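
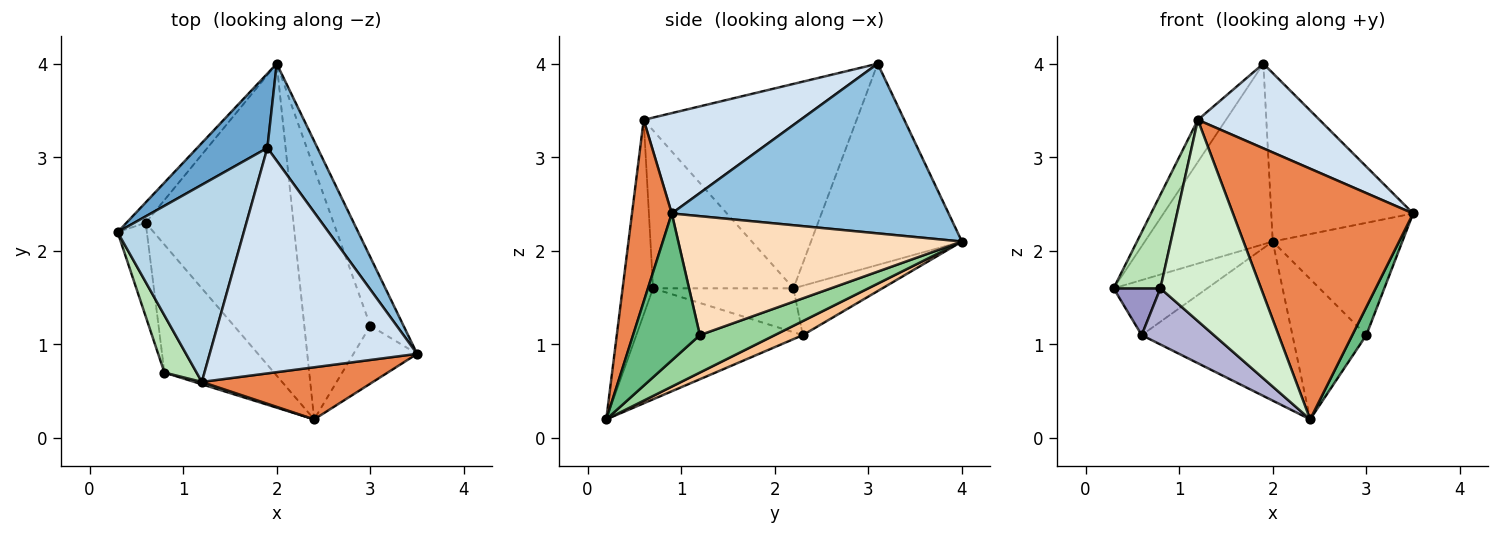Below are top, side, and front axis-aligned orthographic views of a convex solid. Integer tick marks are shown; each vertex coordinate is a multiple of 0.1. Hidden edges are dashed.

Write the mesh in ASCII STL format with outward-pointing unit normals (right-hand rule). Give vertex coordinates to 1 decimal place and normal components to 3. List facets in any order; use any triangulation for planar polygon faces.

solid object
 facet normal -0.737 0.625 0.257
  outer loop
   vertex 1.9 3.1 4.0
   vertex 2.0 4.0 2.1
   vertex 0.3 2.2 1.6
  endloop
 endfacet
 facet normal 0.861 0.441 0.254
  outer loop
   vertex 1.9 3.1 4.0
   vertex 3.5 0.9 2.4
   vertex 2.0 4.0 2.1
  endloop
 endfacet
 facet normal -0.846 0.112 0.522
  outer loop
   vertex 1.2 0.6 3.4
   vertex 1.9 3.1 4.0
   vertex 0.3 2.2 1.6
  endloop
 endfacet
 facet normal 0.413 -0.320 0.853
  outer loop
   vertex 1.2 0.6 3.4
   vertex 3.5 0.9 2.4
   vertex 1.9 3.1 4.0
  endloop
 endfacet
 facet normal 0.211 -0.957 0.199
  outer loop
   vertex 1.2 0.6 3.4
   vertex 2.4 0.2 0.2
   vertex 3.5 0.9 2.4
  endloop
 endfacet
 facet normal -0.665 0.700 -0.259
  outer loop
   vertex 0.6 2.3 1.1
   vertex 0.3 2.2 1.6
   vertex 2.0 4.0 2.1
  endloop
 endfacet
 facet normal 0.084 0.453 -0.888
  outer loop
   vertex 0.6 2.3 1.1
   vertex 2.0 4.0 2.1
   vertex 2.4 0.2 0.2
  endloop
 endfacet
 facet normal 0.882 0.403 -0.246
  outer loop
   vertex 3.0 1.2 1.1
   vertex 2.0 4.0 2.1
   vertex 3.5 0.9 2.4
  endloop
 endfacet
 facet normal 0.901 -0.189 -0.390
  outer loop
   vertex 3.0 1.2 1.1
   vertex 3.5 0.9 2.4
   vertex 2.4 0.2 0.2
  endloop
 endfacet
 facet normal 0.444 0.438 -0.782
  outer loop
   vertex 3.0 1.2 1.1
   vertex 2.4 0.2 0.2
   vertex 2.0 4.0 2.1
  endloop
 endfacet
 facet normal -0.931 -0.310 0.190
  outer loop
   vertex 0.8 0.7 1.6
   vertex 1.2 0.6 3.4
   vertex 0.3 2.2 1.6
  endloop
 endfacet
 facet normal -0.289 -0.957 0.011
  outer loop
   vertex 0.8 0.7 1.6
   vertex 2.4 0.2 0.2
   vertex 1.2 0.6 3.4
  endloop
 endfacet
 facet normal -0.802 -0.267 -0.535
  outer loop
   vertex 0.8 0.7 1.6
   vertex 0.3 2.2 1.6
   vertex 0.6 2.3 1.1
  endloop
 endfacet
 facet normal -0.680 -0.295 -0.672
  outer loop
   vertex 0.8 0.7 1.6
   vertex 0.6 2.3 1.1
   vertex 2.4 0.2 0.2
  endloop
 endfacet
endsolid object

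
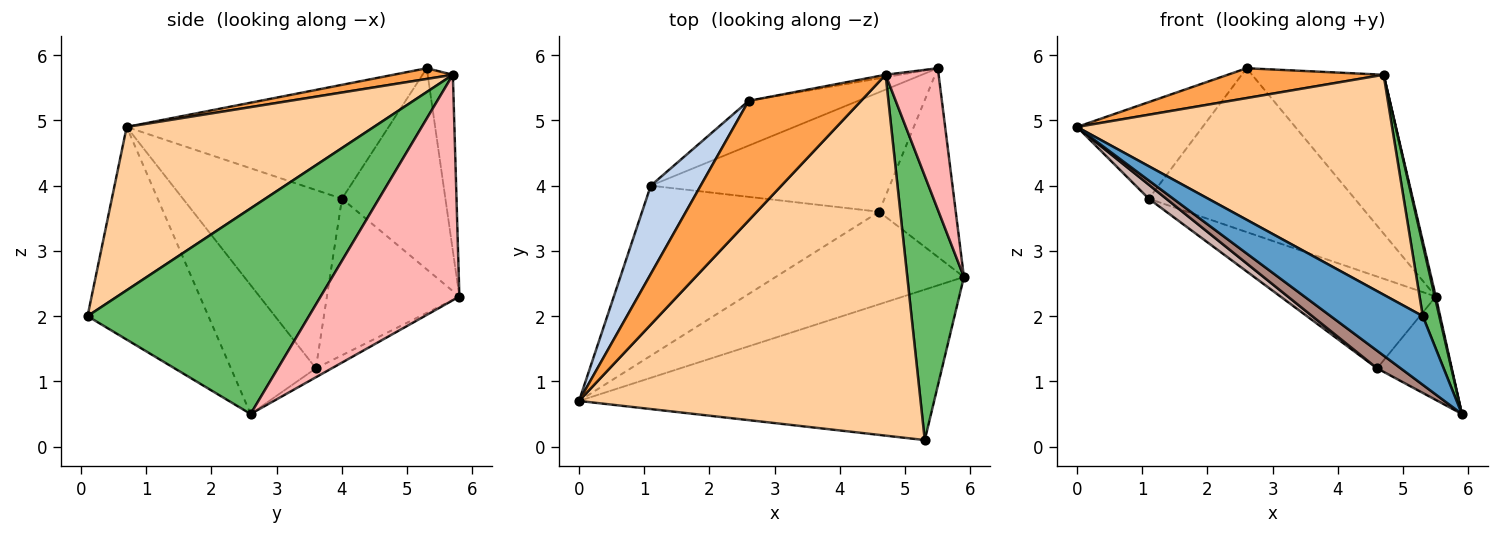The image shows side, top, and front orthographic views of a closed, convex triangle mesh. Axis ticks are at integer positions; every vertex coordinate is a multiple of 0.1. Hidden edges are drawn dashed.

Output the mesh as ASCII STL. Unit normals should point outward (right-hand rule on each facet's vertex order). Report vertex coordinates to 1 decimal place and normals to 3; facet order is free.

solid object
 facet normal -0.478 -0.365 -0.799
  outer loop
   vertex 5.3 0.1 2.0
   vertex 0.0 0.7 4.9
   vertex 5.9 2.6 0.5
  endloop
 endfacet
 facet normal -0.839 0.402 0.368
  outer loop
   vertex 1.1 4.0 3.8
   vertex 0.0 0.7 4.9
   vertex 2.6 5.3 5.8
  endloop
 endfacet
 facet normal 0.092 -0.241 0.966
  outer loop
   vertex 4.7 5.7 5.7
   vertex 2.6 5.3 5.8
   vertex 0.0 0.7 4.9
  endloop
 endfacet
 facet normal 0.378 -0.482 0.791
  outer loop
   vertex 4.7 5.7 5.7
   vertex 0.0 0.7 4.9
   vertex 5.3 0.1 2.0
  endloop
 endfacet
 facet normal 0.962 -0.072 0.265
  outer loop
   vertex 4.7 5.7 5.7
   vertex 5.3 0.1 2.0
   vertex 5.9 2.6 0.5
  endloop
 endfacet
 facet normal -0.436 0.868 -0.237
  outer loop
   vertex 5.5 5.8 2.3
   vertex 1.1 4.0 3.8
   vertex 2.6 5.3 5.8
  endloop
 endfacet
 facet normal -0.188 0.982 -0.015
  outer loop
   vertex 5.5 5.8 2.3
   vertex 2.6 5.3 5.8
   vertex 4.7 5.7 5.7
  endloop
 endfacet
 facet normal 0.973 -0.007 0.229
  outer loop
   vertex 5.5 5.8 2.3
   vertex 4.7 5.7 5.7
   vertex 5.9 2.6 0.5
  endloop
 endfacet
 facet normal -0.102 0.478 -0.872
  outer loop
   vertex 4.6 3.6 1.2
   vertex 5.5 5.8 2.3
   vertex 5.9 2.6 0.5
  endloop
 endfacet
 facet normal -0.461 0.540 -0.704
  outer loop
   vertex 4.6 3.6 1.2
   vertex 1.1 4.0 3.8
   vertex 5.5 5.8 2.3
  endloop
 endfacet
 facet normal -0.558 -0.155 -0.815
  outer loop
   vertex 4.6 3.6 1.2
   vertex 5.9 2.6 0.5
   vertex 0.0 0.7 4.9
  endloop
 endfacet
 facet normal -0.600 -0.066 -0.797
  outer loop
   vertex 4.6 3.6 1.2
   vertex 0.0 0.7 4.9
   vertex 1.1 4.0 3.8
  endloop
 endfacet
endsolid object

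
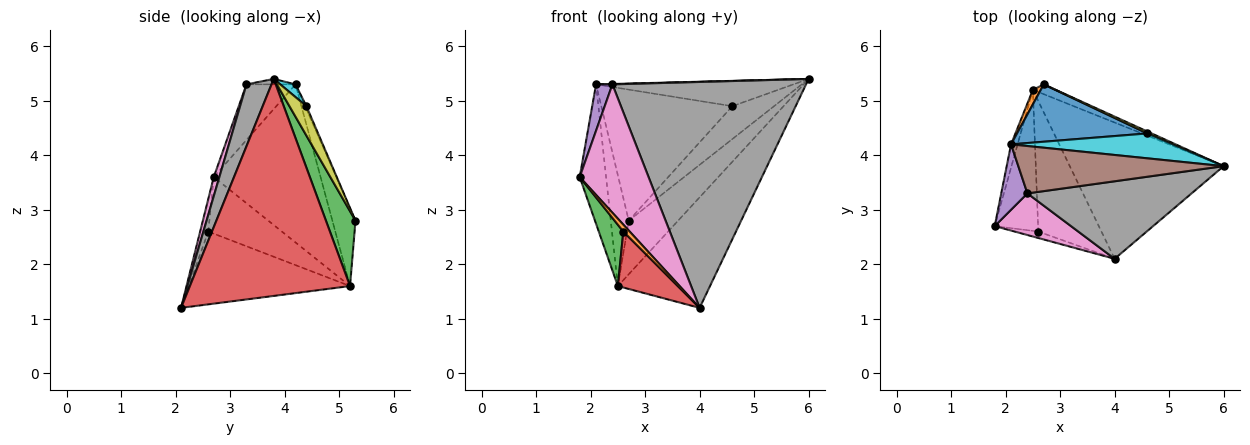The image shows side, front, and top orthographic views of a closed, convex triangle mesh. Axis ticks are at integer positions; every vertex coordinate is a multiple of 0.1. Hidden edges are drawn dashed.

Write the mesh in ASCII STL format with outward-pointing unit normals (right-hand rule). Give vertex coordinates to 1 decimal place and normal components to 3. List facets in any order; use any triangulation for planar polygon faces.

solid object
 facet normal -0.970 0.240 -0.040
  outer loop
   vertex 2.5 5.2 1.6
   vertex 1.8 2.7 3.6
   vertex 2.1 4.2 5.3
  endloop
 endfacet
 facet normal -0.787 0.612 0.080
  outer loop
   vertex 2.5 5.2 1.6
   vertex 2.1 4.2 5.3
   vertex 2.7 5.3 2.8
  endloop
 endfacet
 facet normal 0.508 0.848 -0.155
  outer loop
   vertex 2.5 5.2 1.6
   vertex 2.7 5.3 2.8
   vertex 6.0 3.8 5.4
  endloop
 endfacet
 facet normal 0.738 0.425 -0.524
  outer loop
   vertex 2.5 5.2 1.6
   vertex 6.0 3.8 5.4
   vertex 4.0 2.1 1.2
  endloop
 endfacet
 facet normal -0.866 -0.289 0.408
  outer loop
   vertex 2.4 3.3 5.3
   vertex 2.1 4.2 5.3
   vertex 1.8 2.7 3.6
  endloop
 endfacet
 facet normal -0.027 -0.009 1.000
  outer loop
   vertex 2.4 3.3 5.3
   vertex 6.0 3.8 5.4
   vertex 2.1 4.2 5.3
  endloop
 endfacet
 facet normal 0.077 -0.948 0.308
  outer loop
   vertex 2.4 3.3 5.3
   vertex 1.8 2.7 3.6
   vertex 4.0 2.1 1.2
  endloop
 endfacet
 facet normal 0.121 -0.939 0.322
  outer loop
   vertex 2.4 3.3 5.3
   vertex 4.0 2.1 1.2
   vertex 6.0 3.8 5.4
  endloop
 endfacet
 facet normal 0.376 0.925 0.056
  outer loop
   vertex 4.6 4.4 4.9
   vertex 6.0 3.8 5.4
   vertex 2.7 5.3 2.8
  endloop
 endfacet
 facet normal 0.055 0.712 0.700
  outer loop
   vertex 4.6 4.4 4.9
   vertex 2.1 4.2 5.3
   vertex 6.0 3.8 5.4
  endloop
 endfacet
 facet normal -0.009 0.916 0.401
  outer loop
   vertex 4.6 4.4 4.9
   vertex 2.7 5.3 2.8
   vertex 2.1 4.2 5.3
  endloop
 endfacet
 facet normal -0.686 -0.533 -0.495
  outer loop
   vertex 2.6 2.6 2.6
   vertex 4.0 2.1 1.2
   vertex 1.8 2.7 3.6
  endloop
 endfacet
 facet normal -0.767 -0.256 -0.588
  outer loop
   vertex 2.6 2.6 2.6
   vertex 1.8 2.7 3.6
   vertex 2.5 5.2 1.6
  endloop
 endfacet
 facet normal -0.727 -0.271 -0.631
  outer loop
   vertex 2.6 2.6 2.6
   vertex 2.5 5.2 1.6
   vertex 4.0 2.1 1.2
  endloop
 endfacet
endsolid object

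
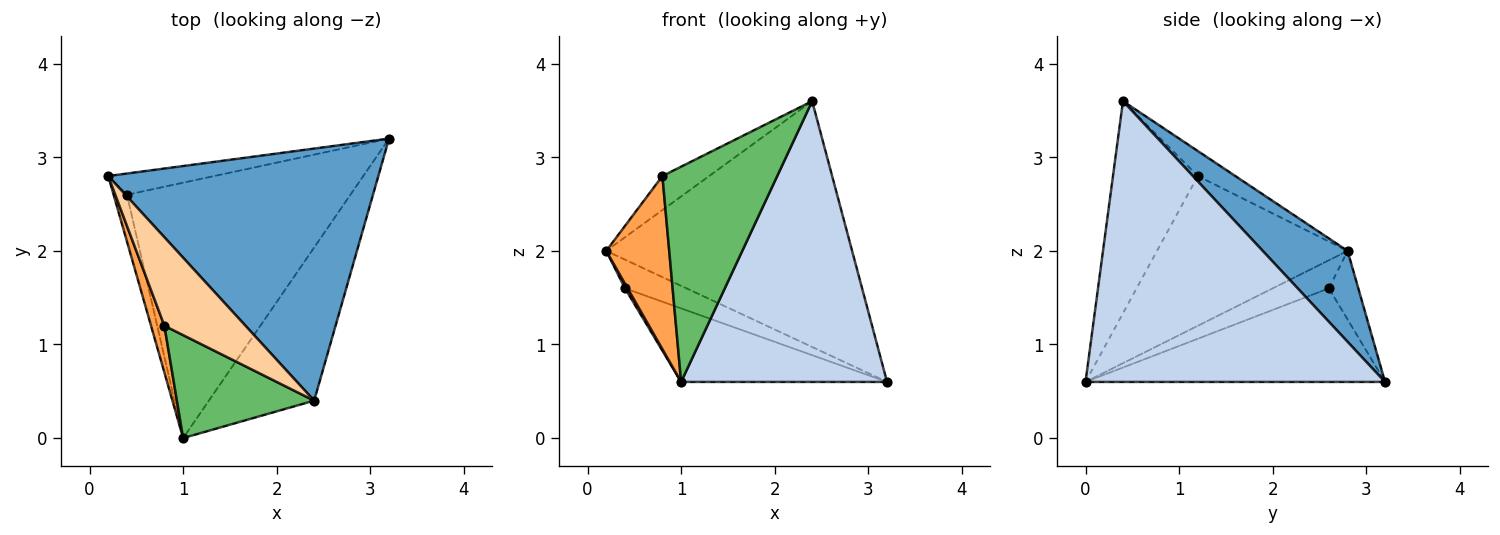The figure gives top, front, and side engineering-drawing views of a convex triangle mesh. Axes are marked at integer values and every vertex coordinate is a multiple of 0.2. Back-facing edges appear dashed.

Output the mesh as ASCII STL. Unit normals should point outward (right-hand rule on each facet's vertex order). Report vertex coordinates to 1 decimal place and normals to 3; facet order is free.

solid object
 facet normal 0.234 0.679 0.696
  outer loop
   vertex 2.4 0.4 3.6
   vertex 3.2 3.2 0.6
   vertex 0.2 2.8 2.0
  endloop
 endfacet
 facet normal 0.787 -0.541 -0.295
  outer loop
   vertex 2.4 0.4 3.6
   vertex 1.0 0.0 0.6
   vertex 3.2 3.2 0.6
  endloop
 endfacet
 facet normal -0.946 -0.313 0.084
  outer loop
   vertex 0.8 1.2 2.8
   vertex 0.2 2.8 2.0
   vertex 1.0 0.0 0.6
  endloop
 endfacet
 facet normal -0.276 0.345 0.897
  outer loop
   vertex 0.8 1.2 2.8
   vertex 2.4 0.4 3.6
   vertex 0.2 2.8 2.0
  endloop
 endfacet
 facet normal -0.555 -0.751 0.359
  outer loop
   vertex 0.8 1.2 2.8
   vertex 1.0 0.0 0.6
   vertex 2.4 0.4 3.6
  endloop
 endfacet
 facet normal -0.359 0.751 -0.555
  outer loop
   vertex 0.4 2.6 1.6
   vertex 0.2 2.8 2.0
   vertex 3.2 3.2 0.6
  endloop
 endfacet
 facet normal -0.902 -0.043 -0.430
  outer loop
   vertex 0.4 2.6 1.6
   vertex 1.0 0.0 0.6
   vertex 0.2 2.8 2.0
  endloop
 endfacet
 facet normal -0.373 0.257 -0.891
  outer loop
   vertex 0.4 2.6 1.6
   vertex 3.2 3.2 0.6
   vertex 1.0 0.0 0.6
  endloop
 endfacet
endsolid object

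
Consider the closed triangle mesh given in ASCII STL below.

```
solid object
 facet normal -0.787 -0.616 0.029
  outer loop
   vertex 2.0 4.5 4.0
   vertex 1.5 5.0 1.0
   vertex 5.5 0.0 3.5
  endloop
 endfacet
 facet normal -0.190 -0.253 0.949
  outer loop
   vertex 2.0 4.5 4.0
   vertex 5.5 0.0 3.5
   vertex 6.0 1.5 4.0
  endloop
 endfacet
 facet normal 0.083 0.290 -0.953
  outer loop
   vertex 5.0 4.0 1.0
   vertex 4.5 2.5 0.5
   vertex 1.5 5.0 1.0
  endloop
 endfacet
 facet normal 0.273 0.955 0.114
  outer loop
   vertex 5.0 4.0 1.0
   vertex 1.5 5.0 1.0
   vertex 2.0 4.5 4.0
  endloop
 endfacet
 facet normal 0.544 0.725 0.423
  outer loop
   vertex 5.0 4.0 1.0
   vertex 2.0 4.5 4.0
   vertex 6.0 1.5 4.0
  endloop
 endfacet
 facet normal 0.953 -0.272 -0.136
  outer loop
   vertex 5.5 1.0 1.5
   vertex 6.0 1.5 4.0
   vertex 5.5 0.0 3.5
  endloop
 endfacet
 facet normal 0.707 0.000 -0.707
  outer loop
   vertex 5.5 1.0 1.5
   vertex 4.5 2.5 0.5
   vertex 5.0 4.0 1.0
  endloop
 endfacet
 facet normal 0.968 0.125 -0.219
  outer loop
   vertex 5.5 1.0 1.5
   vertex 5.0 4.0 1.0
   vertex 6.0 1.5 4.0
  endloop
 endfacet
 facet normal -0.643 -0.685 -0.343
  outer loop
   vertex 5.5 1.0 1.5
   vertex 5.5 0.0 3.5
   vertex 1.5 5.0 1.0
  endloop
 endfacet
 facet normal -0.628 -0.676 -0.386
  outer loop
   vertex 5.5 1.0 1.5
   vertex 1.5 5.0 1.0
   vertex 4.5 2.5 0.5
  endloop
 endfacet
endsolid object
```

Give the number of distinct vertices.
7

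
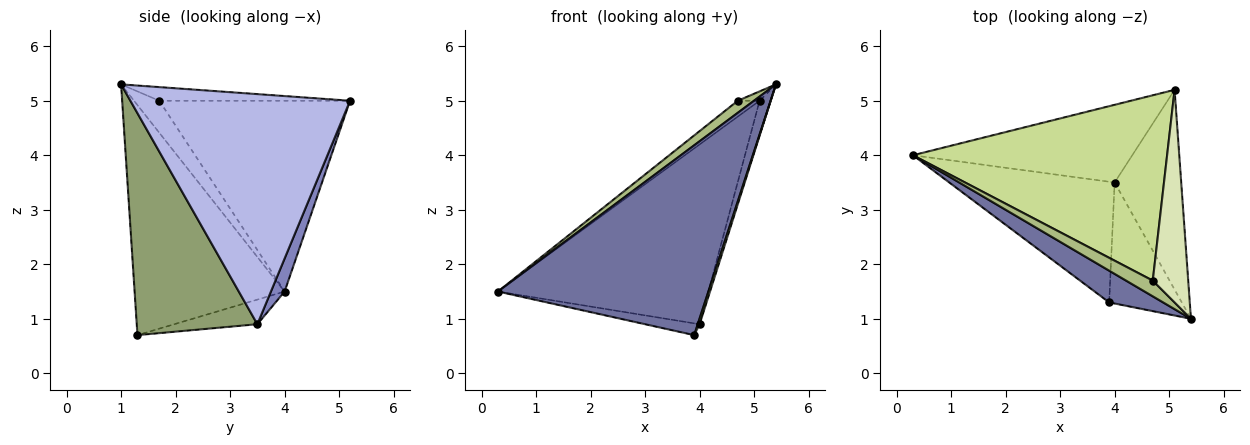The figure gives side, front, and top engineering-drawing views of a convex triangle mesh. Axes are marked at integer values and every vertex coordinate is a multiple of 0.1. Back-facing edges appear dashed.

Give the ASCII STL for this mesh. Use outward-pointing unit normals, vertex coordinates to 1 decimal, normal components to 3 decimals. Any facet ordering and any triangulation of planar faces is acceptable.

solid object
 facet normal -0.575 -0.807 0.135
  outer loop
   vertex 3.9 1.3 0.7
   vertex 5.4 1.0 5.3
   vertex 0.3 4.0 1.5
  endloop
 endfacet
 facet normal 0.060 0.916 -0.396
  outer loop
   vertex 4.0 3.5 0.9
   vertex 0.3 4.0 1.5
   vertex 5.1 5.2 5.0
  endloop
 endfacet
 facet normal -0.147 0.096 -0.985
  outer loop
   vertex 4.0 3.5 0.9
   vertex 3.9 1.3 0.7
   vertex 0.3 4.0 1.5
  endloop
 endfacet
 facet normal 0.959 0.049 -0.278
  outer loop
   vertex 4.0 3.5 0.9
   vertex 5.1 5.2 5.0
   vertex 5.4 1.0 5.3
  endloop
 endfacet
 facet normal 0.950 -0.015 -0.311
  outer loop
   vertex 4.0 3.5 0.9
   vertex 5.4 1.0 5.3
   vertex 3.9 1.3 0.7
  endloop
 endfacet
 facet normal -0.688 -0.442 0.575
  outer loop
   vertex 4.7 1.7 5.0
   vertex 0.3 4.0 1.5
   vertex 5.4 1.0 5.3
  endloop
 endfacet
 facet normal -0.599 0.068 0.798
  outer loop
   vertex 4.7 1.7 5.0
   vertex 5.1 5.2 5.0
   vertex 0.3 4.0 1.5
  endloop
 endfacet
 facet normal -0.359 0.041 0.933
  outer loop
   vertex 4.7 1.7 5.0
   vertex 5.4 1.0 5.3
   vertex 5.1 5.2 5.0
  endloop
 endfacet
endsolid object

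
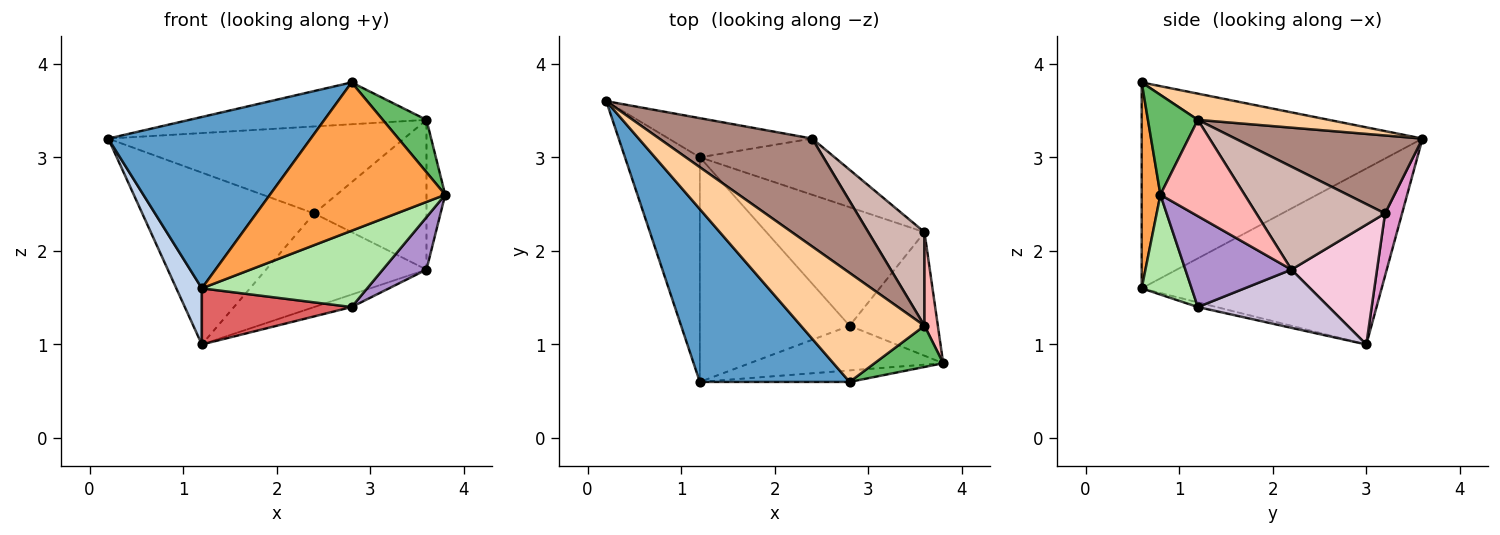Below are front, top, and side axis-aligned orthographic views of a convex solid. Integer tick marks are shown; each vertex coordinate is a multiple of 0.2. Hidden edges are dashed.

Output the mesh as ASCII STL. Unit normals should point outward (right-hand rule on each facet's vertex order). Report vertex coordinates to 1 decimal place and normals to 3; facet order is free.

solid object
 facet normal -0.699 -0.504 0.508
  outer loop
   vertex 1.2 0.6 1.6
   vertex 2.8 0.6 3.8
   vertex 0.2 3.6 3.2
  endloop
 endfacet
 facet normal -0.916 -0.097 -0.390
  outer loop
   vertex 1.2 0.6 1.6
   vertex 0.2 3.6 3.2
   vertex 1.2 3.0 1.0
  endloop
 endfacet
 facet normal 0.106 -0.991 -0.077
  outer loop
   vertex 1.2 0.6 1.6
   vertex 3.8 0.8 2.6
   vertex 2.8 0.6 3.8
  endloop
 endfacet
 facet normal 0.194 0.352 0.916
  outer loop
   vertex 3.6 1.2 3.4
   vertex 0.2 3.6 3.2
   vertex 2.8 0.6 3.8
  endloop
 endfacet
 facet normal 0.668 -0.585 0.460
  outer loop
   vertex 3.6 1.2 3.4
   vertex 2.8 0.6 3.8
   vertex 3.8 0.8 2.6
  endloop
 endfacet
 facet normal 0.252 -0.835 -0.489
  outer loop
   vertex 2.8 1.2 1.4
   vertex 3.8 0.8 2.6
   vertex 1.2 0.6 1.6
  endloop
 endfacet
 facet normal -0.030 -0.242 -0.970
  outer loop
   vertex 2.8 1.2 1.4
   vertex 1.2 0.6 1.6
   vertex 1.2 3.0 1.0
  endloop
 endfacet
 facet normal 0.967 0.215 0.134
  outer loop
   vertex 3.6 2.2 1.8
   vertex 3.6 1.2 3.4
   vertex 3.8 0.8 2.6
  endloop
 endfacet
 facet normal 0.688 -0.283 -0.668
  outer loop
   vertex 3.6 2.2 1.8
   vertex 3.8 0.8 2.6
   vertex 2.8 1.2 1.4
  endloop
 endfacet
 facet normal 0.344 0.098 -0.934
  outer loop
   vertex 3.6 2.2 1.8
   vertex 2.8 1.2 1.4
   vertex 1.2 3.0 1.0
  endloop
 endfacet
 facet normal 0.369 0.583 0.724
  outer loop
   vertex 2.4 3.2 2.4
   vertex 0.2 3.6 3.2
   vertex 3.6 1.2 3.4
  endloop
 endfacet
 facet normal 0.697 0.608 0.380
  outer loop
   vertex 2.4 3.2 2.4
   vertex 3.6 1.2 3.4
   vertex 3.6 2.2 1.8
  endloop
 endfacet
 facet normal 0.096 0.971 -0.221
  outer loop
   vertex 2.4 3.2 2.4
   vertex 1.2 3.0 1.0
   vertex 0.2 3.6 3.2
  endloop
 endfacet
 facet normal 0.416 0.780 -0.468
  outer loop
   vertex 2.4 3.2 2.4
   vertex 3.6 2.2 1.8
   vertex 1.2 3.0 1.0
  endloop
 endfacet
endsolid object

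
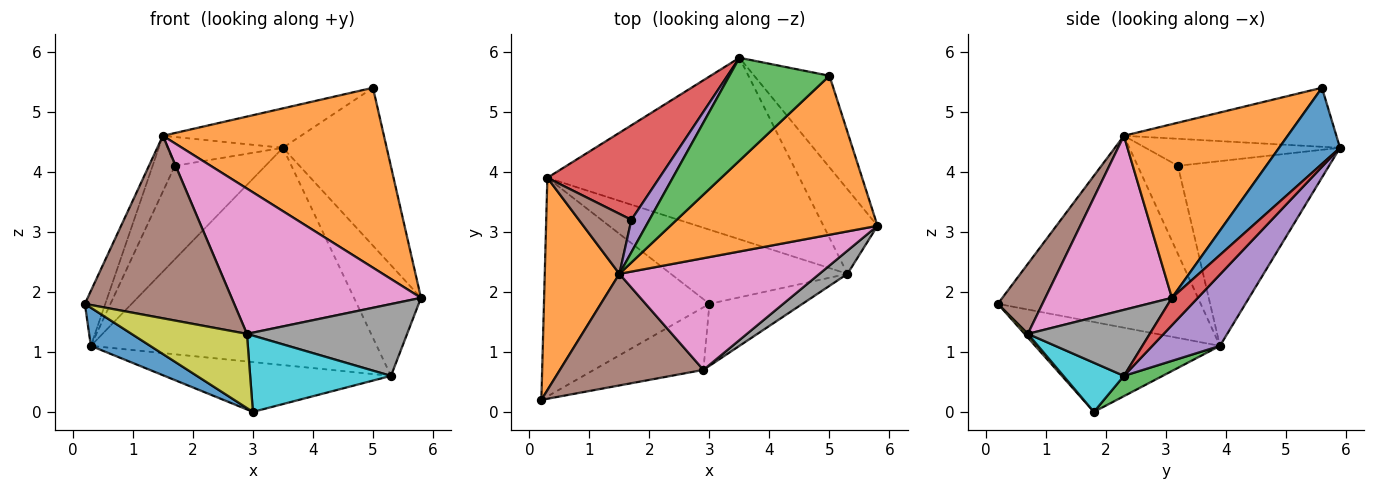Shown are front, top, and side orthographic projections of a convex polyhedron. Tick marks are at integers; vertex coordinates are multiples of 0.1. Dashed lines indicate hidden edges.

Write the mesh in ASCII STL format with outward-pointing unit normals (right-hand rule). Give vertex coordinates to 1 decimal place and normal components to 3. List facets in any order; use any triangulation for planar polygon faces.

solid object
 facet normal -0.472 -0.152 -0.869
  outer loop
   vertex 0.3 3.9 1.1
   vertex 3.0 1.8 0.0
   vertex 0.2 0.2 1.8
  endloop
 endfacet
 facet normal -0.928 0.093 0.361
  outer loop
   vertex 1.5 2.3 4.6
   vertex 0.3 3.9 1.1
   vertex 0.2 0.2 1.8
  endloop
 endfacet
 facet normal 0.095 0.555 -0.826
  outer loop
   vertex 5.3 2.3 0.6
   vertex 3.0 1.8 0.0
   vertex 0.3 3.9 1.1
  endloop
 endfacet
 facet normal 0.294 0.760 -0.580
  outer loop
   vertex 5.3 2.3 0.6
   vertex 3.5 5.9 4.4
   vertex 5.8 3.1 1.9
  endloop
 endfacet
 facet normal 0.179 0.755 -0.631
  outer loop
   vertex 5.3 2.3 0.6
   vertex 0.3 3.9 1.1
   vertex 3.5 5.9 4.4
  endloop
 endfacet
 facet normal 0.247 -0.827 0.506
  outer loop
   vertex 2.9 0.7 1.3
   vertex 1.5 2.3 4.6
   vertex 0.2 0.2 1.8
  endloop
 endfacet
 facet normal 0.468 -0.701 0.538
  outer loop
   vertex 2.9 0.7 1.3
   vertex 5.8 3.1 1.9
   vertex 1.5 2.3 4.6
  endloop
 endfacet
 facet normal 0.586 -0.771 0.249
  outer loop
   vertex 2.9 0.7 1.3
   vertex 5.3 2.3 0.6
   vertex 5.8 3.1 1.9
  endloop
 endfacet
 facet normal 0.022 -0.764 -0.645
  outer loop
   vertex 2.9 0.7 1.3
   vertex 0.2 0.2 1.8
   vertex 3.0 1.8 0.0
  endloop
 endfacet
 facet normal 0.316 -0.736 -0.599
  outer loop
   vertex 2.9 0.7 1.3
   vertex 3.0 1.8 0.0
   vertex 5.3 2.3 0.6
  endloop
 endfacet
 facet normal 0.453 0.771 -0.447
  outer loop
   vertex 5.0 5.6 5.4
   vertex 5.8 3.1 1.9
   vertex 3.5 5.9 4.4
  endloop
 endfacet
 facet normal 0.485 -0.655 0.579
  outer loop
   vertex 5.0 5.6 5.4
   vertex 1.5 2.3 4.6
   vertex 5.8 3.1 1.9
  endloop
 endfacet
 facet normal -0.483 0.314 0.818
  outer loop
   vertex 5.0 5.6 5.4
   vertex 3.5 5.9 4.4
   vertex 1.5 2.3 4.6
  endloop
 endfacet
 facet normal -0.761 0.456 0.462
  outer loop
   vertex 1.7 3.2 4.1
   vertex 3.5 5.9 4.4
   vertex 0.3 3.9 1.1
  endloop
 endfacet
 facet normal -0.746 0.442 0.498
  outer loop
   vertex 1.7 3.2 4.1
   vertex 1.5 2.3 4.6
   vertex 3.5 5.9 4.4
  endloop
 endfacet
 facet normal -0.776 0.429 0.462
  outer loop
   vertex 1.7 3.2 4.1
   vertex 0.3 3.9 1.1
   vertex 1.5 2.3 4.6
  endloop
 endfacet
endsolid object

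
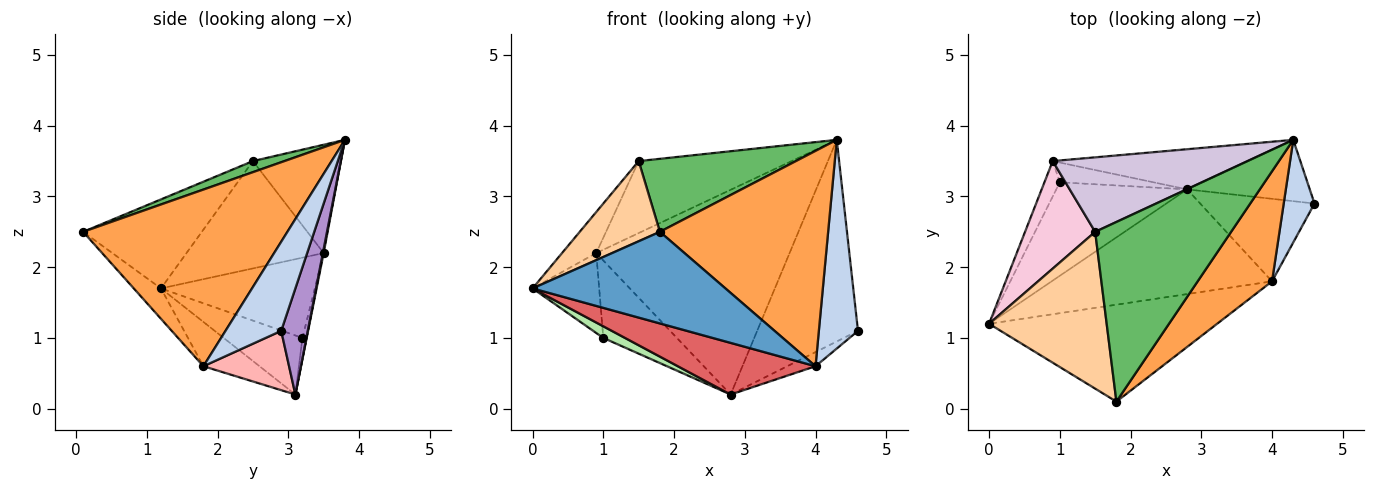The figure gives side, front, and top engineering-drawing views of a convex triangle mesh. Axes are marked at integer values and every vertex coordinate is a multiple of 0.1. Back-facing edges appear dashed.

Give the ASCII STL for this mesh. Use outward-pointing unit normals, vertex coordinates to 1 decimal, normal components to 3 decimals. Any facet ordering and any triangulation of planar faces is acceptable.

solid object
 facet normal -0.096 -0.684 -0.723
  outer loop
   vertex 4.0 1.8 0.6
   vertex 1.8 0.1 2.5
   vertex 0.0 1.2 1.7
  endloop
 endfacet
 facet normal 0.787 -0.553 0.272
  outer loop
   vertex 4.0 1.8 0.6
   vertex 4.6 2.9 1.1
   vertex 4.3 3.8 3.8
  endloop
 endfacet
 facet normal 0.734 -0.605 0.309
  outer loop
   vertex 4.0 1.8 0.6
   vertex 4.3 3.8 3.8
   vertex 1.8 0.1 2.5
  endloop
 endfacet
 facet normal -0.559 -0.378 0.738
  outer loop
   vertex 1.5 2.5 3.5
   vertex 0.0 1.2 1.7
   vertex 1.8 0.1 2.5
  endloop
 endfacet
 facet normal 0.075 -0.375 0.924
  outer loop
   vertex 1.5 2.5 3.5
   vertex 1.8 0.1 2.5
   vertex 4.3 3.8 3.8
  endloop
 endfacet
 facet normal -0.409 -0.113 -0.906
  outer loop
   vertex 2.8 3.1 0.2
   vertex 0.0 1.2 1.7
   vertex 1.0 3.2 1.0
  endloop
 endfacet
 facet normal -0.177 -0.435 -0.883
  outer loop
   vertex 2.8 3.1 0.2
   vertex 4.0 1.8 0.6
   vertex 0.0 1.2 1.7
  endloop
 endfacet
 facet normal 0.455 0.150 -0.877
  outer loop
   vertex 2.8 3.1 0.2
   vertex 4.6 2.9 1.1
   vertex 4.0 1.8 0.6
  endloop
 endfacet
 facet normal 0.244 0.928 -0.282
  outer loop
   vertex 2.8 3.1 0.2
   vertex 4.3 3.8 3.8
   vertex 4.6 2.9 1.1
  endloop
 endfacet
 facet normal -0.371 0.645 0.668
  outer loop
   vertex 0.9 3.5 2.2
   vertex 1.5 2.5 3.5
   vertex 4.3 3.8 3.8
  endloop
 endfacet
 facet normal 0.004 0.981 -0.192
  outer loop
   vertex 0.9 3.5 2.2
   vertex 4.3 3.8 3.8
   vertex 2.8 3.1 0.2
  endloop
 endfacet
 facet normal -0.056 0.968 -0.247
  outer loop
   vertex 0.9 3.5 2.2
   vertex 2.8 3.1 0.2
   vertex 1.0 3.2 1.0
  endloop
 endfacet
 facet normal -0.904 0.391 -0.173
  outer loop
   vertex 0.9 3.5 2.2
   vertex 1.0 3.2 1.0
   vertex 0.0 1.2 1.7
  endloop
 endfacet
 facet normal -0.820 0.204 0.535
  outer loop
   vertex 0.9 3.5 2.2
   vertex 0.0 1.2 1.7
   vertex 1.5 2.5 3.5
  endloop
 endfacet
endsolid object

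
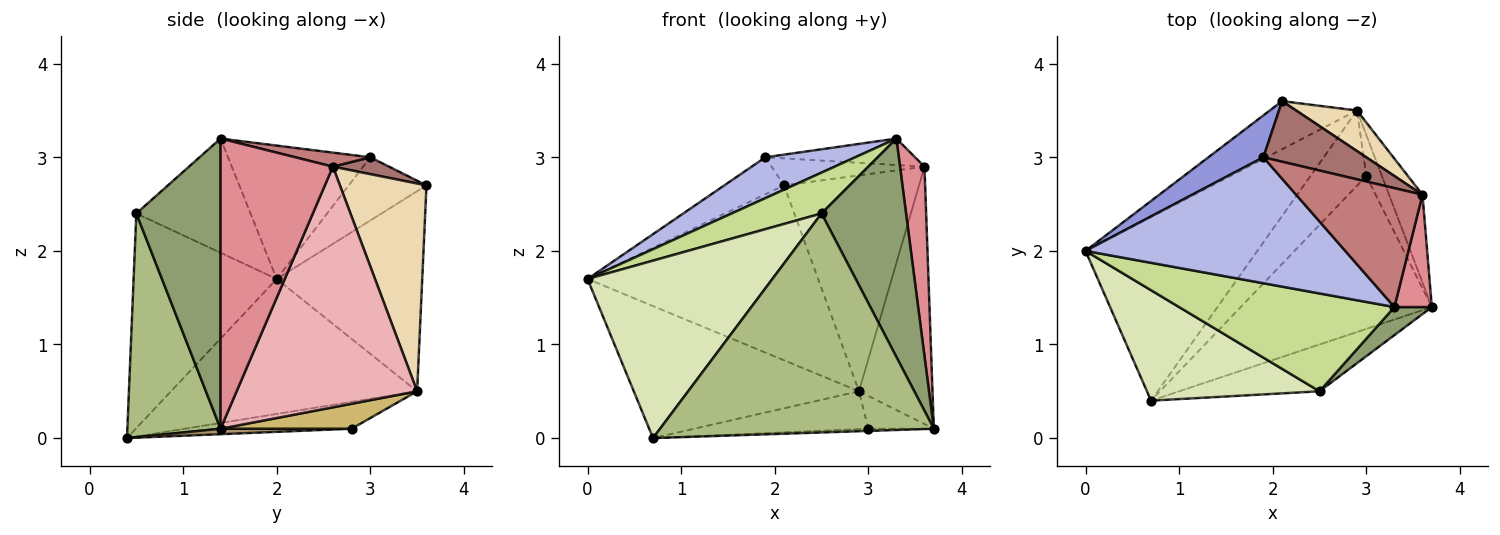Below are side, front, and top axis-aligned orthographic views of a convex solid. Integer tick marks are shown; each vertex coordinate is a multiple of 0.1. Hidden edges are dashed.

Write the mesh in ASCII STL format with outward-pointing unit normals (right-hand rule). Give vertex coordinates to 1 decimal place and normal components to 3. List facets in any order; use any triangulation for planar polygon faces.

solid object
 facet normal -0.520 0.824 -0.226
  outer loop
   vertex 2.9 3.5 0.5
   vertex 0.0 2.0 1.7
   vertex 2.1 3.6 2.7
  endloop
 endfacet
 facet normal -0.538 0.492 -0.685
  outer loop
   vertex 2.9 3.5 0.5
   vertex 0.7 0.4 0.0
   vertex 0.0 2.0 1.7
  endloop
 endfacet
 facet normal -0.653 0.502 0.568
  outer loop
   vertex 1.9 3.0 3.0
   vertex 2.1 3.6 2.7
   vertex 0.0 2.0 1.7
  endloop
 endfacet
 facet normal -0.439 -0.277 0.855
  outer loop
   vertex 1.9 3.0 3.0
   vertex 0.0 2.0 1.7
   vertex 3.3 1.4 3.2
  endloop
 endfacet
 facet normal 0.703 -0.705 0.091
  outer loop
   vertex 2.5 0.5 2.4
   vertex 3.7 1.4 0.1
   vertex 3.3 1.4 3.2
  endloop
 endfacet
 facet normal 0.316 -0.928 -0.198
  outer loop
   vertex 2.5 0.5 2.4
   vertex 0.7 0.4 0.0
   vertex 3.7 1.4 0.1
  endloop
 endfacet
 facet normal -0.440 -0.346 0.829
  outer loop
   vertex 2.5 0.5 2.4
   vertex 3.3 1.4 3.2
   vertex 0.0 2.0 1.7
  endloop
 endfacet
 facet normal -0.549 -0.709 0.442
  outer loop
   vertex 2.5 0.5 2.4
   vertex 0.0 2.0 1.7
   vertex 0.7 0.4 0.0
  endloop
 endfacet
 facet normal 0.029 0.014 -0.999
  outer loop
   vertex 3.0 2.8 0.1
   vertex 3.7 1.4 0.1
   vertex 0.7 0.4 0.0
  endloop
 endfacet
 facet normal 0.781 0.390 -0.488
  outer loop
   vertex 3.0 2.8 0.1
   vertex 2.9 3.5 0.5
   vertex 3.7 1.4 0.1
  endloop
 endfacet
 facet normal -0.395 0.413 -0.821
  outer loop
   vertex 3.0 2.8 0.1
   vertex 0.7 0.4 0.0
   vertex 2.9 3.5 0.5
  endloop
 endfacet
 facet normal 0.533 0.831 0.156
  outer loop
   vertex 3.6 2.6 2.9
   vertex 2.9 3.5 0.5
   vertex 2.1 3.6 2.7
  endloop
 endfacet
 facet normal 0.148 0.402 0.903
  outer loop
   vertex 3.6 2.6 2.9
   vertex 2.1 3.6 2.7
   vertex 1.9 3.0 3.0
  endloop
 endfacet
 facet normal 0.108 0.216 0.970
  outer loop
   vertex 3.6 2.6 2.9
   vertex 1.9 3.0 3.0
   vertex 3.3 1.4 3.2
  endloop
 endfacet
 facet normal 0.969 -0.211 0.125
  outer loop
   vertex 3.6 2.6 2.9
   vertex 3.3 1.4 3.2
   vertex 3.7 1.4 0.1
  endloop
 endfacet
 facet normal 0.919 0.374 -0.128
  outer loop
   vertex 3.6 2.6 2.9
   vertex 3.7 1.4 0.1
   vertex 2.9 3.5 0.5
  endloop
 endfacet
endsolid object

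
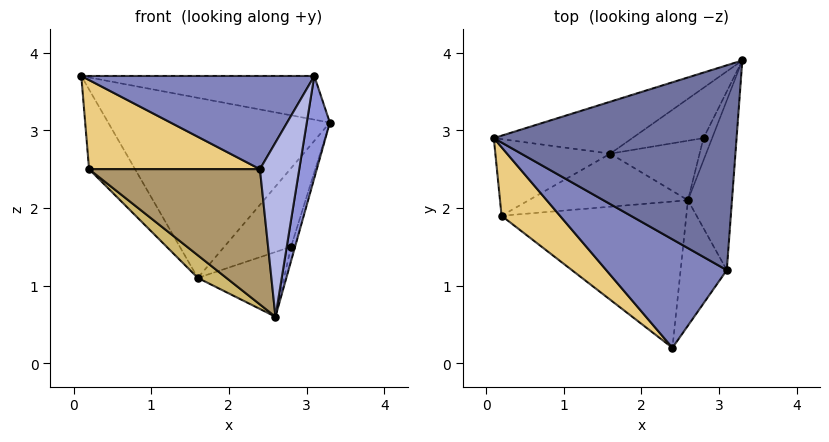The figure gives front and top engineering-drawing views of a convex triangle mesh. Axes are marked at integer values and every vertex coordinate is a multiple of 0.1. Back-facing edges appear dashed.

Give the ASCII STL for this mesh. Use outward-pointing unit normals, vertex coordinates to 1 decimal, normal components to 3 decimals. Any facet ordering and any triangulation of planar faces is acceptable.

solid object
 facet normal 0.117 0.207 0.971
  outer loop
   vertex 3.1 1.2 3.7
   vertex 3.3 3.9 3.1
   vertex 0.1 2.9 3.7
  endloop
 endfacet
 facet normal -0.346 -0.611 0.712
  outer loop
   vertex 3.1 1.2 3.7
   vertex 0.1 2.9 3.7
   vertex 2.4 0.2 2.5
  endloop
 endfacet
 facet normal 0.975 -0.115 -0.191
  outer loop
   vertex 3.1 1.2 3.7
   vertex 2.6 2.1 0.6
   vertex 3.3 3.9 3.1
  endloop
 endfacet
 facet normal 0.908 -0.341 -0.245
  outer loop
   vertex 3.1 1.2 3.7
   vertex 2.4 0.2 2.5
   vertex 2.6 2.1 0.6
  endloop
 endfacet
 facet normal -0.332 0.906 -0.261
  outer loop
   vertex 1.6 2.7 1.1
   vertex 0.1 2.9 3.7
   vertex 3.3 3.9 3.1
  endloop
 endfacet
 facet normal 0.847 0.290 -0.446
  outer loop
   vertex 2.8 2.9 1.5
   vertex 3.3 3.9 3.1
   vertex 2.6 2.1 0.6
  endloop
 endfacet
 facet normal 0.039 0.842 -0.538
  outer loop
   vertex 2.8 2.9 1.5
   vertex 1.6 2.7 1.1
   vertex 3.3 3.9 3.1
  endloop
 endfacet
 facet normal 0.102 0.732 -0.673
  outer loop
   vertex 2.8 2.9 1.5
   vertex 2.6 2.1 0.6
   vertex 1.6 2.7 1.1
  endloop
 endfacet
 facet normal -0.465 -0.601 -0.650
  outer loop
   vertex 0.2 1.9 2.5
   vertex 2.6 2.1 0.6
   vertex 2.4 0.2 2.5
  endloop
 endfacet
 facet normal -0.571 -0.322 -0.755
  outer loop
   vertex 0.2 1.9 2.5
   vertex 1.6 2.7 1.1
   vertex 2.6 2.1 0.6
  endloop
 endfacet
 facet normal -0.522 -0.676 0.520
  outer loop
   vertex 0.2 1.9 2.5
   vertex 2.4 0.2 2.5
   vertex 0.1 2.9 3.7
  endloop
 endfacet
 facet normal -0.741 0.484 -0.465
  outer loop
   vertex 0.2 1.9 2.5
   vertex 0.1 2.9 3.7
   vertex 1.6 2.7 1.1
  endloop
 endfacet
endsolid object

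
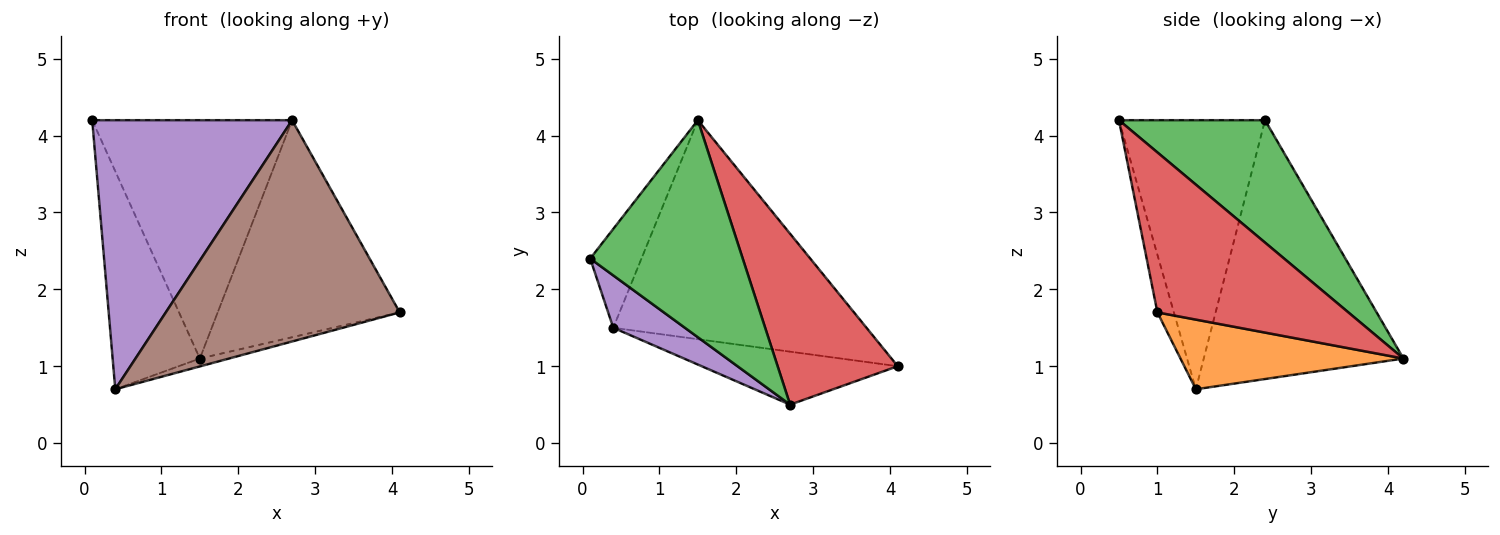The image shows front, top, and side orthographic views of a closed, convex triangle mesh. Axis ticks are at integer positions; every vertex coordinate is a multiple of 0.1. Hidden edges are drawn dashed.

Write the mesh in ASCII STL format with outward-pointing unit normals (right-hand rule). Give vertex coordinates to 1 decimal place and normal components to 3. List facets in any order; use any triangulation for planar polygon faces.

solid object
 facet normal -0.902 0.394 -0.179
  outer loop
   vertex 0.4 1.5 0.7
   vertex 0.1 2.4 4.2
   vertex 1.5 4.2 1.1
  endloop
 endfacet
 facet normal 0.265 0.035 -0.964
  outer loop
   vertex 0.4 1.5 0.7
   vertex 1.5 4.2 1.1
   vertex 4.1 1.0 1.7
  endloop
 endfacet
 facet normal 0.475 0.650 0.592
  outer loop
   vertex 2.7 0.5 4.2
   vertex 1.5 4.2 1.1
   vertex 0.1 2.4 4.2
  endloop
 endfacet
 facet normal 0.636 0.606 0.477
  outer loop
   vertex 2.7 0.5 4.2
   vertex 4.1 1.0 1.7
   vertex 1.5 4.2 1.1
  endloop
 endfacet
 facet normal -0.583 -0.798 0.155
  outer loop
   vertex 2.7 0.5 4.2
   vertex 0.1 2.4 4.2
   vertex 0.4 1.5 0.7
  endloop
 endfacet
 facet normal -0.068 -0.970 -0.232
  outer loop
   vertex 2.7 0.5 4.2
   vertex 0.4 1.5 0.7
   vertex 4.1 1.0 1.7
  endloop
 endfacet
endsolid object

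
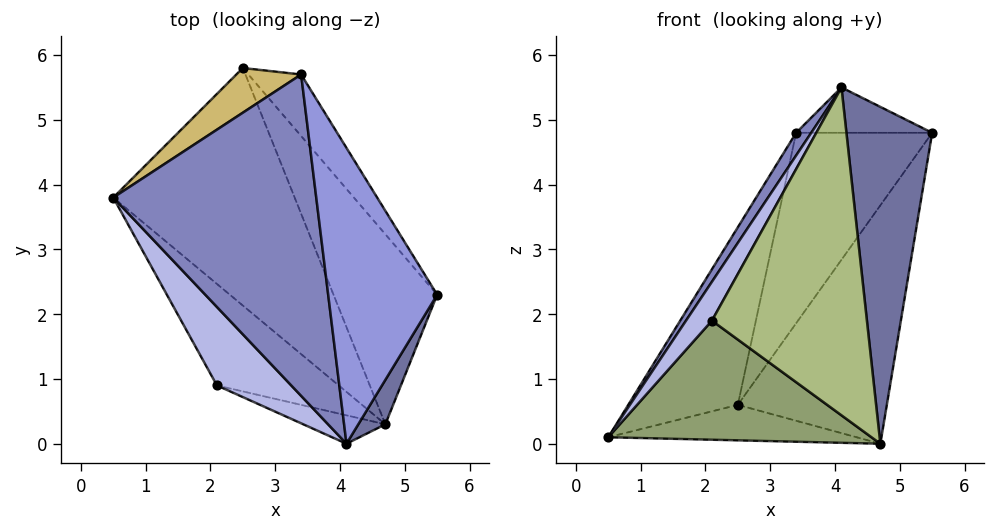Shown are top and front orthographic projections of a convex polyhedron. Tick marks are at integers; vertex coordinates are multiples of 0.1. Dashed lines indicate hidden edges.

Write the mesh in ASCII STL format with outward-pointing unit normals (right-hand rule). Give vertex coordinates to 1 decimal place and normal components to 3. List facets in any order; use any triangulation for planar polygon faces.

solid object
 facet normal 0.861 -0.504 0.066
  outer loop
   vertex 4.7 0.3 0.0
   vertex 5.5 2.3 4.8
   vertex 4.1 0.0 5.5
  endloop
 endfacet
 facet normal -0.844 -0.038 0.536
  outer loop
   vertex 3.4 5.7 4.8
   vertex 0.5 3.8 0.1
   vertex 4.1 0.0 5.5
  endloop
 endfacet
 facet normal 0.238 0.147 0.960
  outer loop
   vertex 3.4 5.7 4.8
   vertex 4.1 0.0 5.5
   vertex 5.5 2.3 4.8
  endloop
 endfacet
 facet normal -0.876 -0.214 0.433
  outer loop
   vertex 2.1 0.9 1.9
   vertex 4.1 0.0 5.5
   vertex 0.5 3.8 0.1
  endloop
 endfacet
 facet normal -0.545 -0.638 -0.544
  outer loop
   vertex 2.1 0.9 1.9
   vertex 0.5 3.8 0.1
   vertex 4.7 0.3 0.0
  endloop
 endfacet
 facet normal -0.281 -0.956 -0.083
  outer loop
   vertex 2.1 0.9 1.9
   vertex 4.7 0.3 0.0
   vertex 4.1 0.0 5.5
  endloop
 endfacet
 facet normal 0.872 0.382 -0.305
  outer loop
   vertex 2.5 5.8 0.6
   vertex 5.5 2.3 4.8
   vertex 4.7 0.3 0.0
  endloop
 endfacet
 facet normal 0.839 0.518 -0.167
  outer loop
   vertex 2.5 5.8 0.6
   vertex 3.4 5.7 4.8
   vertex 5.5 2.3 4.8
  endloop
 endfacet
 facet normal 0.099 0.147 -0.984
  outer loop
   vertex 2.5 5.8 0.6
   vertex 4.7 0.3 0.0
   vertex 0.5 3.8 0.1
  endloop
 endfacet
 facet normal -0.718 0.675 0.170
  outer loop
   vertex 2.5 5.8 0.6
   vertex 0.5 3.8 0.1
   vertex 3.4 5.7 4.8
  endloop
 endfacet
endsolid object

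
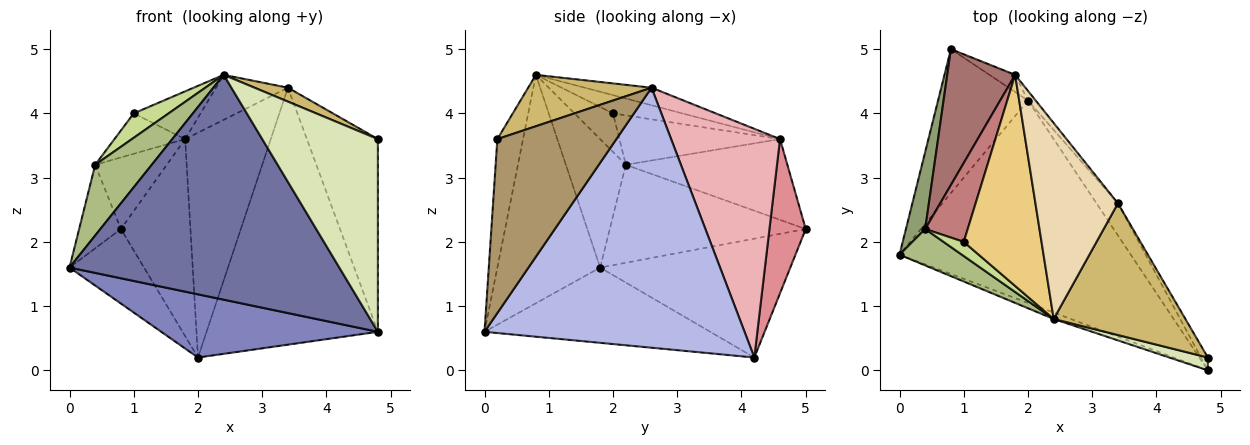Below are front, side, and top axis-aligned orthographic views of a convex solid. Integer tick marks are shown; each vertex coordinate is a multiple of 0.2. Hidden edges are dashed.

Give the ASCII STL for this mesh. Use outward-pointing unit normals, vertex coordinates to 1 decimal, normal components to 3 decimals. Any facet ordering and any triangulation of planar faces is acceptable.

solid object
 facet normal -0.356 -0.934 -0.027
  outer loop
   vertex 2.4 0.8 4.6
   vertex 0.0 1.8 1.6
   vertex 4.8 0.0 0.6
  endloop
 endfacet
 facet normal -0.297 -0.285 -0.912
  outer loop
   vertex 2.0 4.2 0.2
   vertex 4.8 0.0 0.6
   vertex 0.0 1.8 1.6
  endloop
 endfacet
 facet normal -0.761 0.298 -0.576
  outer loop
   vertex 2.0 4.2 0.2
   vertex 0.0 1.8 1.6
   vertex 0.8 5.0 2.2
  endloop
 endfacet
 facet normal 0.833 0.549 -0.069
  outer loop
   vertex 3.4 2.6 4.4
   vertex 4.8 0.0 0.6
   vertex 2.0 4.2 0.2
  endloop
 endfacet
 facet normal -0.960 0.205 0.189
  outer loop
   vertex 0.4 2.2 3.2
   vertex 0.8 5.0 2.2
   vertex 0.0 1.8 1.6
  endloop
 endfacet
 facet normal -0.686 -0.647 0.333
  outer loop
   vertex 0.4 2.2 3.2
   vertex 0.0 1.8 1.6
   vertex 2.4 0.8 4.6
  endloop
 endfacet
 facet normal -0.691 -0.625 0.362
  outer loop
   vertex 0.4 2.2 3.2
   vertex 2.4 0.8 4.6
   vertex 1.0 2.0 4.0
  endloop
 endfacet
 facet normal -0.216 -0.974 0.065
  outer loop
   vertex 4.8 0.2 3.6
   vertex 2.4 0.8 4.6
   vertex 4.8 0.0 0.6
  endloop
 endfacet
 facet normal 0.858 0.512 -0.034
  outer loop
   vertex 4.8 0.2 3.6
   vertex 4.8 0.0 0.6
   vertex 3.4 2.6 4.4
  endloop
 endfacet
 facet normal 0.362 -0.098 0.927
  outer loop
   vertex 4.8 0.2 3.6
   vertex 3.4 2.6 4.4
   vertex 2.4 0.8 4.6
  endloop
 endfacet
 facet normal -0.223 0.215 0.951
  outer loop
   vertex 1.8 4.6 3.6
   vertex 1.0 2.0 4.0
   vertex 2.4 0.8 4.6
  endloop
 endfacet
 facet normal -0.203 0.219 0.954
  outer loop
   vertex 1.8 4.6 3.6
   vertex 2.4 0.8 4.6
   vertex 3.4 2.6 4.4
  endloop
 endfacet
 facet normal -0.725 0.321 0.609
  outer loop
   vertex 1.8 4.6 3.6
   vertex 0.8 5.0 2.2
   vertex 0.4 2.2 3.2
  endloop
 endfacet
 facet normal -0.719 0.316 0.619
  outer loop
   vertex 1.8 4.6 3.6
   vertex 0.4 2.2 3.2
   vertex 1.0 2.0 4.0
  endloop
 endfacet
 facet normal 0.461 0.884 -0.077
  outer loop
   vertex 1.8 4.6 3.6
   vertex 2.0 4.2 0.2
   vertex 0.8 5.0 2.2
  endloop
 endfacet
 facet normal 0.786 0.618 -0.026
  outer loop
   vertex 1.8 4.6 3.6
   vertex 3.4 2.6 4.4
   vertex 2.0 4.2 0.2
  endloop
 endfacet
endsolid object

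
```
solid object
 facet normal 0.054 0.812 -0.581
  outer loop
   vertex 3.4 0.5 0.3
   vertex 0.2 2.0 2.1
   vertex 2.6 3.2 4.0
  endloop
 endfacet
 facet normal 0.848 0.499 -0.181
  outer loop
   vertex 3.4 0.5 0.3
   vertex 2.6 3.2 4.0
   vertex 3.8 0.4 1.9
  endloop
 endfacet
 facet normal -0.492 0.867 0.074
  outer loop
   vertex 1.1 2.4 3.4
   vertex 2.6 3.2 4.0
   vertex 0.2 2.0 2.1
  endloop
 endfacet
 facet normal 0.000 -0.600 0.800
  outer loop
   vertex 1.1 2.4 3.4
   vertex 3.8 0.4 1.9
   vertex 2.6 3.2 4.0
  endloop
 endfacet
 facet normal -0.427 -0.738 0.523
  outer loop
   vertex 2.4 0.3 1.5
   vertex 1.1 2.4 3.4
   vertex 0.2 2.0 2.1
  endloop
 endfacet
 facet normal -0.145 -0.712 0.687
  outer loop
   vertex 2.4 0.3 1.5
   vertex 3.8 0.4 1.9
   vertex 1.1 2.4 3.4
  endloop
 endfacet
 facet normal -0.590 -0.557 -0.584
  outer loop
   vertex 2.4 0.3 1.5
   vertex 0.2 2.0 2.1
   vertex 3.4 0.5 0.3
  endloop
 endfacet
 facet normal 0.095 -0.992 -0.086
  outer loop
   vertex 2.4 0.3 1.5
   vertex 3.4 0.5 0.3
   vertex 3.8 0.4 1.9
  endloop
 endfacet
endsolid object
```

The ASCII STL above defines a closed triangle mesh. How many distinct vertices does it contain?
6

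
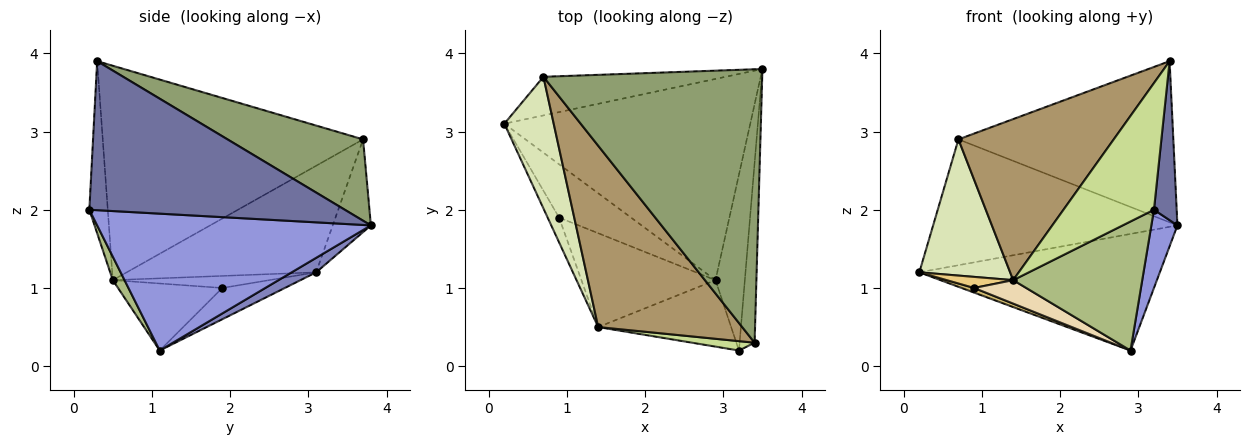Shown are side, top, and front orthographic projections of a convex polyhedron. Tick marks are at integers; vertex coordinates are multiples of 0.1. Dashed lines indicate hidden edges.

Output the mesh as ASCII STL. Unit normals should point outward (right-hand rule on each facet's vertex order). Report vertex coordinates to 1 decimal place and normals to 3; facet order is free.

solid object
 facet normal 0.991 -0.088 -0.100
  outer loop
   vertex 3.4 0.3 3.9
   vertex 3.2 0.2 2.0
   vertex 3.5 3.8 1.8
  endloop
 endfacet
 facet normal 0.051 0.501 -0.864
  outer loop
   vertex 2.9 1.1 0.2
   vertex 0.2 3.1 1.2
   vertex 3.5 3.8 1.8
  endloop
 endfacet
 facet normal 0.974 -0.093 -0.209
  outer loop
   vertex 2.9 1.1 0.2
   vertex 3.5 3.8 1.8
   vertex 3.2 0.2 2.0
  endloop
 endfacet
 facet normal -0.148 0.945 -0.290
  outer loop
   vertex 0.7 3.7 2.9
   vertex 3.5 3.8 1.8
   vertex 0.2 3.1 1.2
  endloop
 endfacet
 facet normal 0.305 0.484 0.820
  outer loop
   vertex 0.7 3.7 2.9
   vertex 3.4 0.3 3.9
   vertex 3.5 3.8 1.8
  endloop
 endfacet
 facet normal 0.081 -0.886 -0.456
  outer loop
   vertex 1.4 0.5 1.1
   vertex 2.9 1.1 0.2
   vertex 3.2 0.2 2.0
  endloop
 endfacet
 facet normal -0.199 -0.977 0.072
  outer loop
   vertex 1.4 0.5 1.1
   vertex 3.2 0.2 2.0
   vertex 3.4 0.3 3.9
  endloop
 endfacet
 facet normal -0.832 -0.399 0.385
  outer loop
   vertex 1.4 0.5 1.1
   vertex 0.7 3.7 2.9
   vertex 0.2 3.1 1.2
  endloop
 endfacet
 facet normal -0.744 -0.444 0.500
  outer loop
   vertex 1.4 0.5 1.1
   vertex 3.4 0.3 3.9
   vertex 0.7 3.7 2.9
  endloop
 endfacet
 facet normal -0.397 -0.079 -0.914
  outer loop
   vertex 0.9 1.9 1.0
   vertex 0.2 3.1 1.2
   vertex 2.9 1.1 0.2
  endloop
 endfacet
 facet normal -0.693 -0.294 -0.658
  outer loop
   vertex 0.9 1.9 1.0
   vertex 1.4 0.5 1.1
   vertex 0.2 3.1 1.2
  endloop
 endfacet
 facet normal -0.436 -0.218 -0.873
  outer loop
   vertex 0.9 1.9 1.0
   vertex 2.9 1.1 0.2
   vertex 1.4 0.5 1.1
  endloop
 endfacet
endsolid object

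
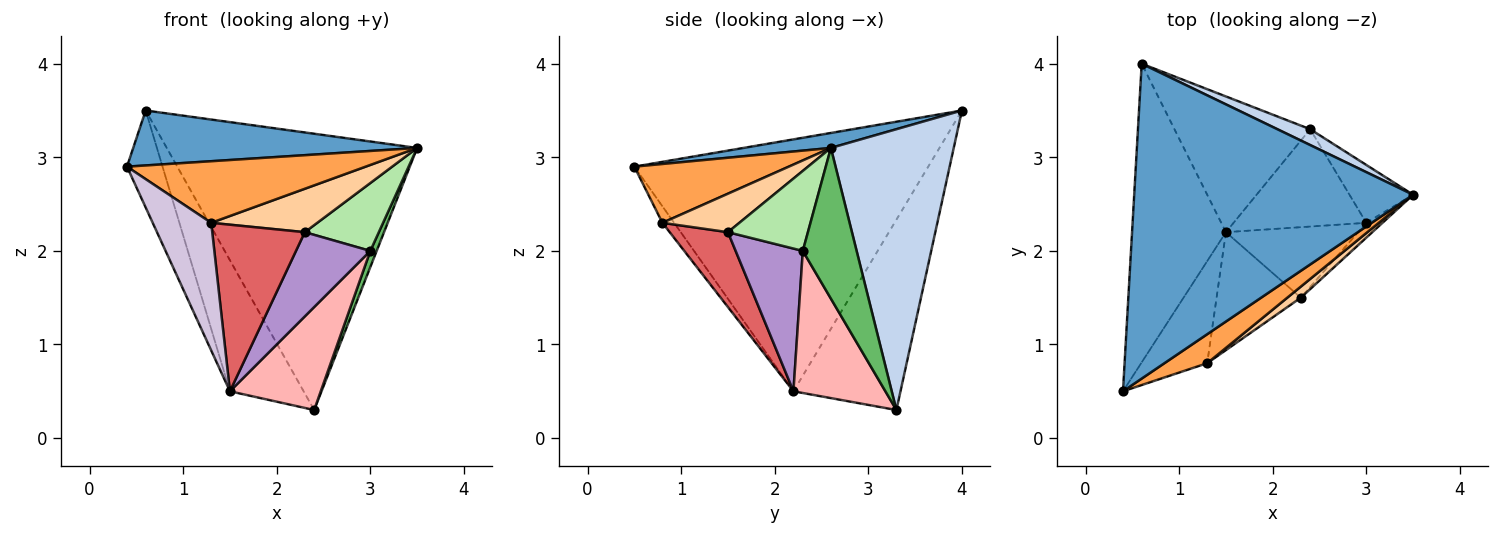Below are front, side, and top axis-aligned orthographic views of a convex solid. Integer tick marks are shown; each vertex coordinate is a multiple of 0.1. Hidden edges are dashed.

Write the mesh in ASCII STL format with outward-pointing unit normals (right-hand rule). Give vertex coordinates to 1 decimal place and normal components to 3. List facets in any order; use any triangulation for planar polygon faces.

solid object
 facet normal 0.053 -0.172 0.984
  outer loop
   vertex 0.6 4.0 3.5
   vertex 0.4 0.5 2.9
   vertex 3.5 2.6 3.1
  endloop
 endfacet
 facet normal 0.440 0.897 0.051
  outer loop
   vertex 2.4 3.3 0.3
   vertex 0.6 4.0 3.5
   vertex 3.5 2.6 3.1
  endloop
 endfacet
 facet normal 0.505 -0.781 0.367
  outer loop
   vertex 1.3 0.8 2.3
   vertex 3.5 2.6 3.1
   vertex 0.4 0.5 2.9
  endloop
 endfacet
 facet normal 0.575 -0.793 0.202
  outer loop
   vertex 1.3 0.8 2.3
   vertex 2.3 1.5 2.2
   vertex 3.5 2.6 3.1
  endloop
 endfacet
 facet normal 0.916 -0.108 -0.387
  outer loop
   vertex 3.0 2.3 2.0
   vertex 2.4 3.3 0.3
   vertex 3.5 2.6 3.1
  endloop
 endfacet
 facet normal 0.726 -0.672 -0.147
  outer loop
   vertex 3.0 2.3 2.0
   vertex 3.5 2.6 3.1
   vertex 2.3 1.5 2.2
  endloop
 endfacet
 facet normal 0.457 -0.726 -0.514
  outer loop
   vertex 1.5 2.2 0.5
   vertex 2.3 1.5 2.2
   vertex 1.3 0.8 2.3
  endloop
 endfacet
 facet normal 0.592 -0.585 -0.553
  outer loop
   vertex 1.5 2.2 0.5
   vertex 2.4 3.3 0.3
   vertex 3.0 2.3 2.0
  endloop
 endfacet
 facet normal 0.570 -0.630 -0.528
  outer loop
   vertex 1.5 2.2 0.5
   vertex 3.0 2.3 2.0
   vertex 2.3 1.5 2.2
  endloop
 endfacet
 facet normal -0.154 -0.772 -0.617
  outer loop
   vertex 1.5 2.2 0.5
   vertex 1.3 0.8 2.3
   vertex 0.4 0.5 2.9
  endloop
 endfacet
 facet normal -0.931 0.113 -0.347
  outer loop
   vertex 1.5 2.2 0.5
   vertex 0.4 0.5 2.9
   vertex 0.6 4.0 3.5
  endloop
 endfacet
 facet normal -0.710 0.489 -0.506
  outer loop
   vertex 1.5 2.2 0.5
   vertex 0.6 4.0 3.5
   vertex 2.4 3.3 0.3
  endloop
 endfacet
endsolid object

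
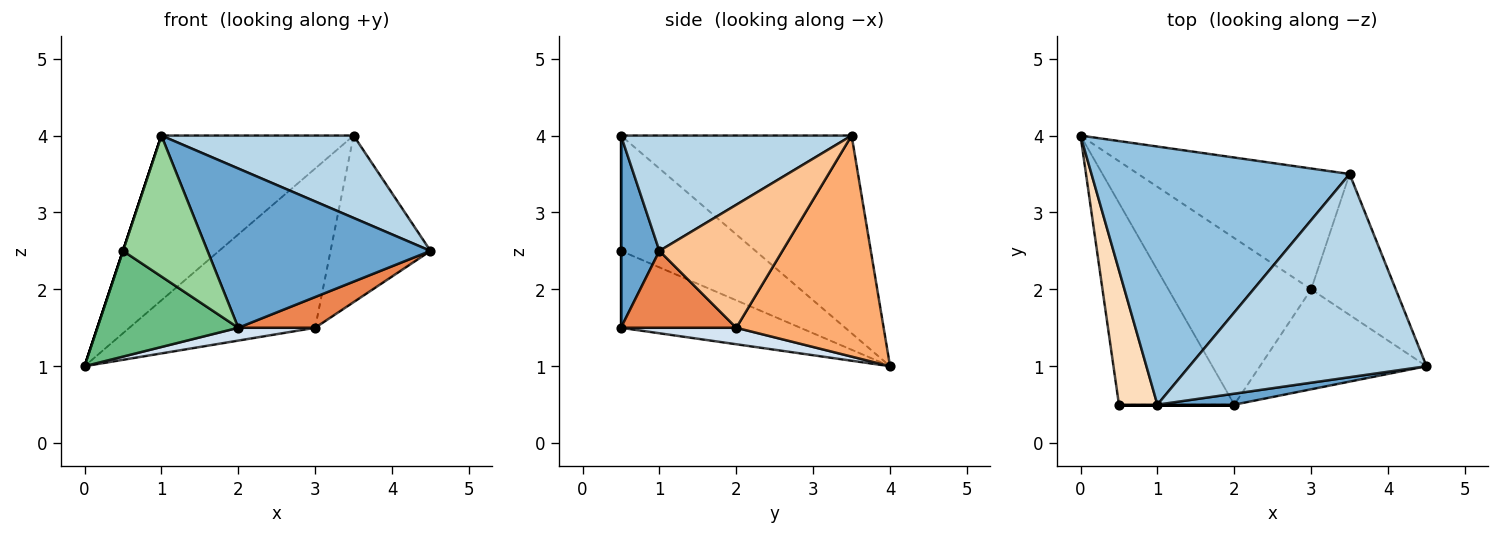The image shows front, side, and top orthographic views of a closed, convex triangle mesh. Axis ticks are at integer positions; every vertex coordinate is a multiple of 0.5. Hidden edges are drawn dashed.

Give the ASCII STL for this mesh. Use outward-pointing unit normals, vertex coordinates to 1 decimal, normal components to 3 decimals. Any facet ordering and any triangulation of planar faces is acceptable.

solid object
 facet normal 0.170 -0.983 0.068
  outer loop
   vertex 2.0 0.5 1.5
   vertex 4.5 1.0 2.5
   vertex 1.0 0.5 4.0
  endloop
 endfacet
 facet normal -0.542 0.452 0.708
  outer loop
   vertex 3.5 3.5 4.0
   vertex 0.0 4.0 1.0
   vertex 1.0 0.5 4.0
  endloop
 endfacet
 facet normal 0.411 -0.343 0.845
  outer loop
   vertex 3.5 3.5 4.0
   vertex 1.0 0.5 4.0
   vertex 4.5 1.0 2.5
  endloop
 endfacet
 facet normal 0.114 -0.076 -0.991
  outer loop
   vertex 3.0 2.0 1.5
   vertex 2.0 0.5 1.5
   vertex 0.0 4.0 1.0
  endloop
 endfacet
 facet normal 0.404 -0.269 -0.874
  outer loop
   vertex 3.0 2.0 1.5
   vertex 4.5 1.0 2.5
   vertex 2.0 0.5 1.5
  endloop
 endfacet
 facet normal 0.534 0.674 -0.511
  outer loop
   vertex 3.0 2.0 1.5
   vertex 0.0 4.0 1.0
   vertex 3.5 3.5 4.0
  endloop
 endfacet
 facet normal 0.685 0.556 -0.471
  outer loop
   vertex 3.0 2.0 1.5
   vertex 3.5 3.5 4.0
   vertex 4.5 1.0 2.5
  endloop
 endfacet
 facet normal -0.949 0.000 0.316
  outer loop
   vertex 0.5 0.5 2.5
   vertex 1.0 0.5 4.0
   vertex 0.0 4.0 1.0
  endloop
 endfacet
 facet normal -0.509 -0.400 -0.763
  outer loop
   vertex 0.5 0.5 2.5
   vertex 0.0 4.0 1.0
   vertex 2.0 0.5 1.5
  endloop
 endfacet
 facet normal 0.000 -1.000 0.000
  outer loop
   vertex 0.5 0.5 2.5
   vertex 2.0 0.5 1.5
   vertex 1.0 0.5 4.0
  endloop
 endfacet
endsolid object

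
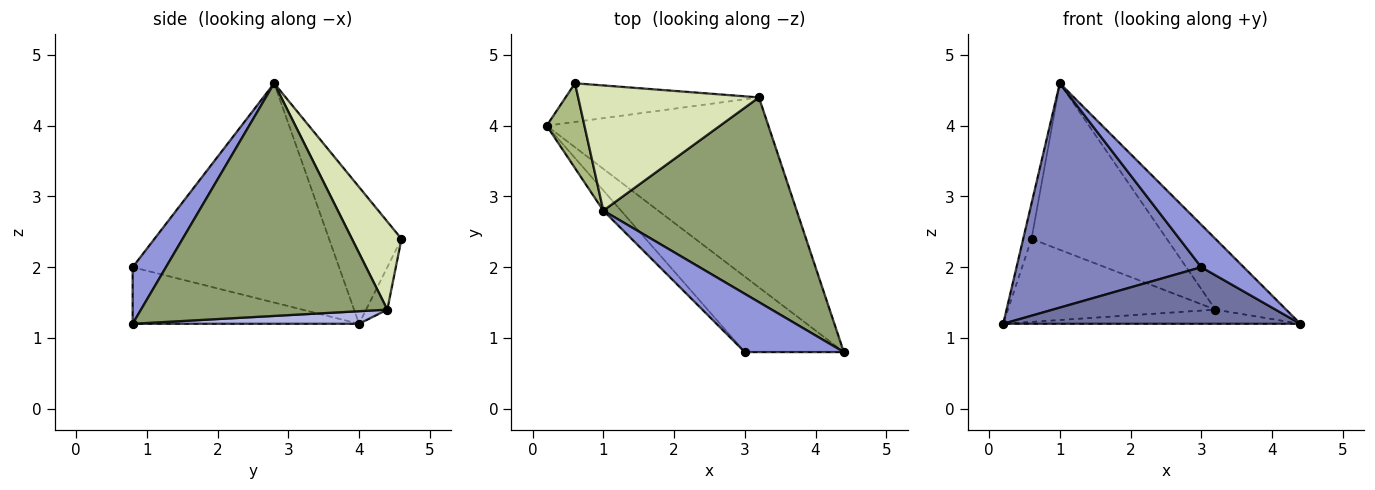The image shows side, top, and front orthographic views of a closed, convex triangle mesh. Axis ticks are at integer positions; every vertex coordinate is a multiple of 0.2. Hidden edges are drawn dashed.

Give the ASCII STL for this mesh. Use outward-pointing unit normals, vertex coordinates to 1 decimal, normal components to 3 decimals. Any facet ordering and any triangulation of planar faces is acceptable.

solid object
 facet normal -0.416 -0.546 -0.728
  outer loop
   vertex 3.0 0.8 2.0
   vertex 0.2 4.0 1.2
   vertex 4.4 0.8 1.2
  endloop
 endfacet
 facet normal -0.744 -0.666 -0.060
  outer loop
   vertex 1.0 2.8 4.6
   vertex 0.2 4.0 1.2
   vertex 3.0 0.8 2.0
  endloop
 endfacet
 facet normal 0.419 -0.535 0.734
  outer loop
   vertex 1.0 2.8 4.6
   vertex 3.0 0.8 2.0
   vertex 4.4 0.8 1.2
  endloop
 endfacet
 facet normal 0.056 0.074 -0.996
  outer loop
   vertex 3.2 4.4 1.4
   vertex 4.4 0.8 1.2
   vertex 0.2 4.0 1.2
  endloop
 endfacet
 facet normal 0.751 0.216 0.624
  outer loop
   vertex 3.2 4.4 1.4
   vertex 1.0 2.8 4.6
   vertex 4.4 0.8 1.2
  endloop
 endfacet
 facet normal -0.958 0.110 0.264
  outer loop
   vertex 0.6 4.6 2.4
   vertex 0.2 4.0 1.2
   vertex 1.0 2.8 4.6
  endloop
 endfacet
 facet normal -0.092 0.903 -0.421
  outer loop
   vertex 0.6 4.6 2.4
   vertex 3.2 4.4 1.4
   vertex 0.2 4.0 1.2
  endloop
 endfacet
 facet normal 0.281 0.767 0.577
  outer loop
   vertex 0.6 4.6 2.4
   vertex 1.0 2.8 4.6
   vertex 3.2 4.4 1.4
  endloop
 endfacet
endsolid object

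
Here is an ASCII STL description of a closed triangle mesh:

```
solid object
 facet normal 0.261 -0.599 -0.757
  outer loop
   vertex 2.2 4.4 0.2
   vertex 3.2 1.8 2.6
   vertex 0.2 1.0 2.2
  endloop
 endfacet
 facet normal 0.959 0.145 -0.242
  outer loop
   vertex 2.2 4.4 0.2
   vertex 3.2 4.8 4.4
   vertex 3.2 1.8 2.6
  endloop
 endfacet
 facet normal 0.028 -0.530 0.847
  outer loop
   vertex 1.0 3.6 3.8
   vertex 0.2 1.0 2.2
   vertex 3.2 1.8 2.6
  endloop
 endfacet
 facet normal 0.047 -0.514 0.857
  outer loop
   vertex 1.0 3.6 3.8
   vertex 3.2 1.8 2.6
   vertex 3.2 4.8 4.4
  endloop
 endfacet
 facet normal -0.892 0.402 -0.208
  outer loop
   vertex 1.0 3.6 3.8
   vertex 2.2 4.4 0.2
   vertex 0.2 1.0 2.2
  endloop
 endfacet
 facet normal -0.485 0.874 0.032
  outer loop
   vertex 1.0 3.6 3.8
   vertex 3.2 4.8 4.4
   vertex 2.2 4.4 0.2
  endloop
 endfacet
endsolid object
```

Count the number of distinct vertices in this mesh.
5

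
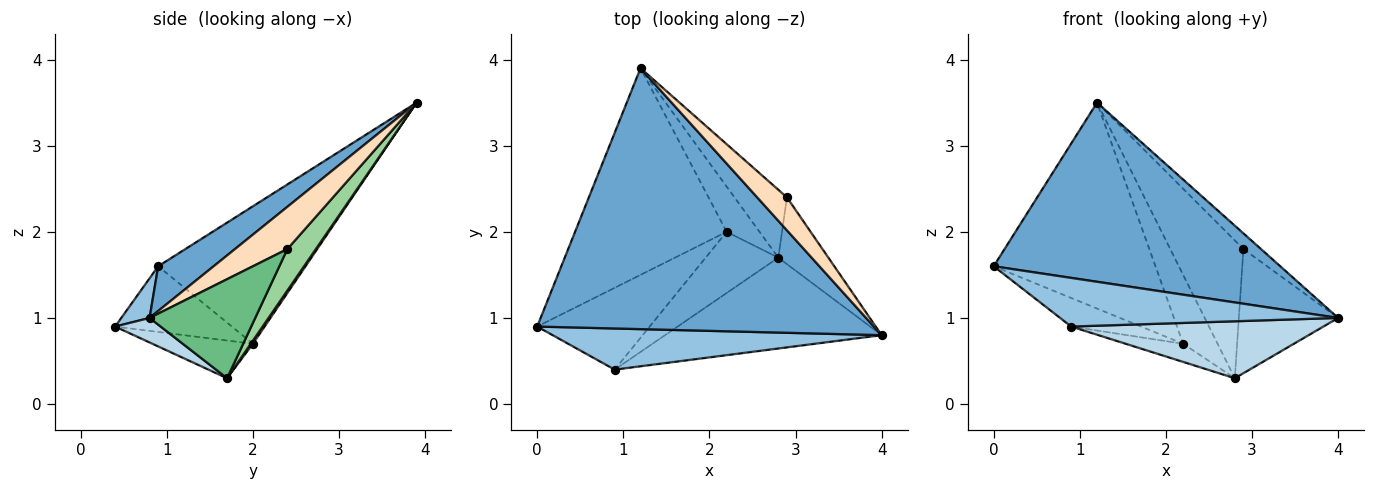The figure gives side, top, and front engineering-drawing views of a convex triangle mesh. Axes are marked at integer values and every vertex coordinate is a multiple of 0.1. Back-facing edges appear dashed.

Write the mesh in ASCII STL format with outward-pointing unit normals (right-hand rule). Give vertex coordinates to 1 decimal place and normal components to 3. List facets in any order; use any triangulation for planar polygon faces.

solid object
 facet normal 0.109 -0.563 0.820
  outer loop
   vertex 1.2 3.9 3.5
   vertex 0.0 0.9 1.6
   vertex 4.0 0.8 1.0
  endloop
 endfacet
 facet normal 0.077 -0.761 0.644
  outer loop
   vertex 0.9 0.4 0.9
   vertex 4.0 0.8 1.0
   vertex 0.0 0.9 1.6
  endloop
 endfacet
 facet normal 0.095 -0.529 -0.843
  outer loop
   vertex 0.9 0.4 0.9
   vertex 2.8 1.7 0.3
   vertex 4.0 0.8 1.0
  endloop
 endfacet
 facet normal -0.541 0.594 -0.596
  outer loop
   vertex 2.2 2.0 0.7
   vertex 0.0 0.9 1.6
   vertex 1.2 3.9 3.5
  endloop
 endfacet
 facet normal 0.052 0.835 -0.548
  outer loop
   vertex 2.2 2.0 0.7
   vertex 1.2 3.9 3.5
   vertex 2.8 1.7 0.3
  endloop
 endfacet
 facet normal -0.483 0.289 -0.827
  outer loop
   vertex 2.2 2.0 0.7
   vertex 0.9 0.4 0.9
   vertex 0.0 0.9 1.6
  endloop
 endfacet
 facet normal -0.445 0.254 -0.859
  outer loop
   vertex 2.2 2.0 0.7
   vertex 2.8 1.7 0.3
   vertex 0.9 0.4 0.9
  endloop
 endfacet
 facet normal 0.789 0.265 0.555
  outer loop
   vertex 2.9 2.4 1.8
   vertex 1.2 3.9 3.5
   vertex 4.0 0.8 1.0
  endloop
 endfacet
 facet normal 0.684 0.643 -0.346
  outer loop
   vertex 2.9 2.4 1.8
   vertex 4.0 0.8 1.0
   vertex 2.8 1.7 0.3
  endloop
 endfacet
 facet normal 0.330 0.847 -0.417
  outer loop
   vertex 2.9 2.4 1.8
   vertex 2.8 1.7 0.3
   vertex 1.2 3.9 3.5
  endloop
 endfacet
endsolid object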